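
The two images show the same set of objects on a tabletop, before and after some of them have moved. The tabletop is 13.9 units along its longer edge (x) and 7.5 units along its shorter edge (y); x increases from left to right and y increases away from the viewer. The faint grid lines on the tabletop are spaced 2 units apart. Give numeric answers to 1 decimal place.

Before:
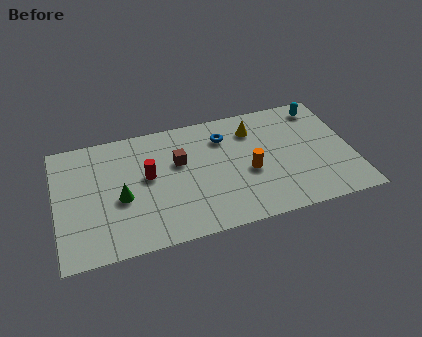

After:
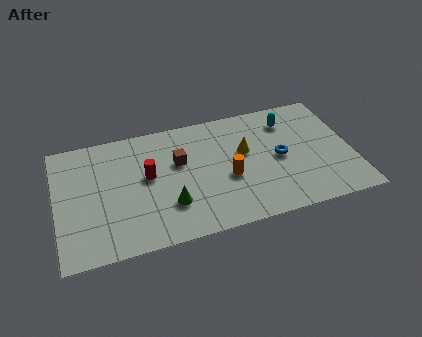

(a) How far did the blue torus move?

3.2

The blue torus was near (8.0, 5.7) before and (10.5, 3.7) after, so it travelled √(2.5² + 2.0²) ≈ 3.2 units.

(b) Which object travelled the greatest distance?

the blue torus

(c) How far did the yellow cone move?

1.4

The yellow cone moved from about (9.4, 5.8) to (8.9, 4.5), a distance of √(0.5² + 1.3²) ≈ 1.4.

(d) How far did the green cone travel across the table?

2.4

From (3.0, 3.2) to (5.2, 2.2), the green cone covered √(2.2² + 1.0²) ≈ 2.4 units.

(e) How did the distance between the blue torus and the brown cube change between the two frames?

+2.4

The distance was about 2.4 in the first image and 4.8 in the second, so they moved 2.4 units further apart.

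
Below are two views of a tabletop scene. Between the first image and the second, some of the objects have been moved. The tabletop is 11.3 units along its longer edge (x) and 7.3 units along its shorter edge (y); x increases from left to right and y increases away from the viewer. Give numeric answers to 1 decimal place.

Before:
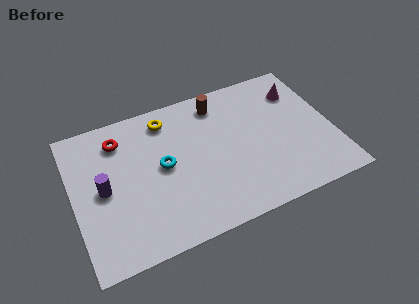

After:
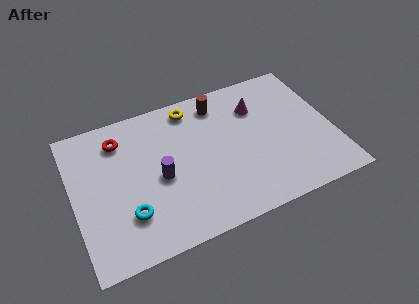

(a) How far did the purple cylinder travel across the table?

2.4

The purple cylinder was near (1.3, 3.6) before and (3.7, 3.3) after, so it travelled √(2.4² + 0.3²) ≈ 2.4 units.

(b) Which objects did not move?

the red torus and the brown cylinder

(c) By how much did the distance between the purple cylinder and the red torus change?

+0.5

Before: roughly 2.4 units apart; after: 2.9. That's 0.5 units further apart.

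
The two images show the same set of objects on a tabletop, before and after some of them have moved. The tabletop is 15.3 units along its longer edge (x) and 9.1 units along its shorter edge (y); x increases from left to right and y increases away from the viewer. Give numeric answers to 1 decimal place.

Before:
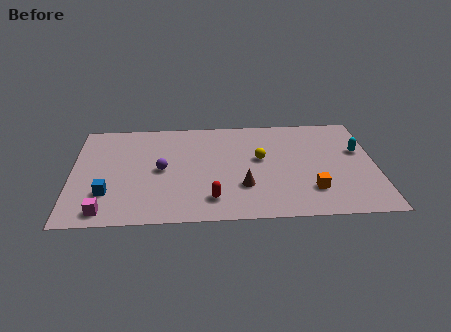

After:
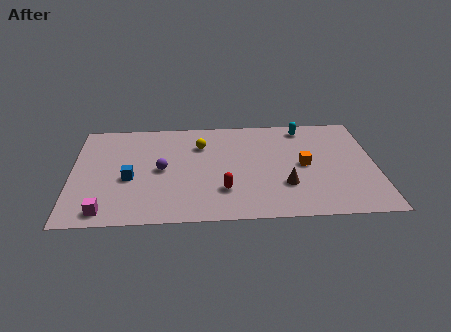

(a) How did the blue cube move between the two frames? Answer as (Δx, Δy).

(1.1, 1.2)

The blue cube started near (1.8, 2.6) and ended near (2.9, 3.8).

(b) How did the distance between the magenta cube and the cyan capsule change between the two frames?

-1.4

They were about 13.6 units apart before and 12.2 after — 1.4 units closer together.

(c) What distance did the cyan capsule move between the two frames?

3.5

The cyan capsule was near (14.5, 5.6) before and (11.8, 7.9) after, so it travelled √(2.7² + 2.3²) ≈ 3.5 units.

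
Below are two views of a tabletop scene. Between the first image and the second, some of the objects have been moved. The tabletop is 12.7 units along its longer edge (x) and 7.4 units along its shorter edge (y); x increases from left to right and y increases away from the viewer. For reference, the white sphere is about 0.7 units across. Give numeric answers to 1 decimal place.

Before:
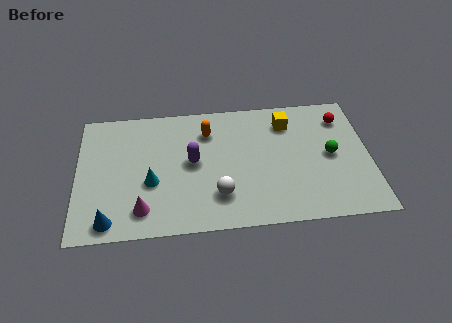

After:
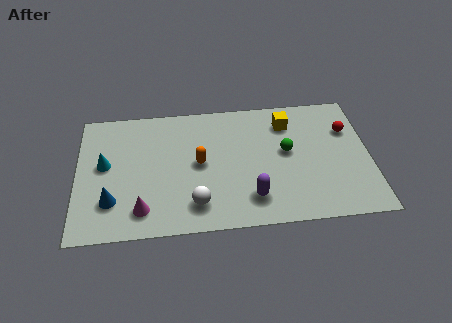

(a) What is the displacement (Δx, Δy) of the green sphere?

(-1.9, 0.4)

From the two frames, the green sphere sits at roughly (11.0, 3.7) before and (9.1, 4.1) after.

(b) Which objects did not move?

the magenta cone and the yellow cube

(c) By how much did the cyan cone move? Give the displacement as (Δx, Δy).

(-2.0, 1.2)

The cyan cone started near (3.2, 2.9) and ended near (1.2, 4.1).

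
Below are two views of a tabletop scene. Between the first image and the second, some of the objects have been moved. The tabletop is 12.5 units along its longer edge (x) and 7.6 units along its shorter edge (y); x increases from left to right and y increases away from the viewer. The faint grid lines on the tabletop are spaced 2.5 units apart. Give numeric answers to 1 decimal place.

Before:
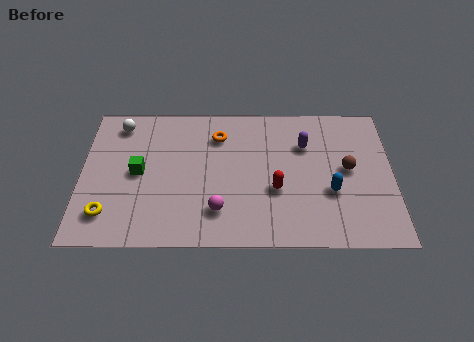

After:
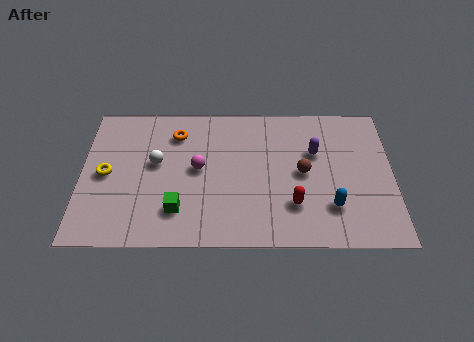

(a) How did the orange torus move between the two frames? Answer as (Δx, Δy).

(-1.7, 0.1)

From the two frames, the orange torus sits at roughly (5.5, 5.8) before and (3.8, 5.9) after.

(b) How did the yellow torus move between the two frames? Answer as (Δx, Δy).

(-0.1, 2.1)

The yellow torus started near (1.1, 1.6) and ended near (1.0, 3.7).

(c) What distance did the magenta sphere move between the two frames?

2.3

The magenta sphere moved from about (5.5, 1.8) to (4.7, 4.0), a distance of √(0.8² + 2.2²) ≈ 2.3.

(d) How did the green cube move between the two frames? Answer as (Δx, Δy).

(1.6, -2.0)

The green cube started near (2.3, 3.8) and ended near (3.9, 1.8).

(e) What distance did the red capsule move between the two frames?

1.1

The red capsule was near (7.8, 2.9) before and (8.5, 2.1) after, so it travelled √(0.7² + 0.8²) ≈ 1.1 units.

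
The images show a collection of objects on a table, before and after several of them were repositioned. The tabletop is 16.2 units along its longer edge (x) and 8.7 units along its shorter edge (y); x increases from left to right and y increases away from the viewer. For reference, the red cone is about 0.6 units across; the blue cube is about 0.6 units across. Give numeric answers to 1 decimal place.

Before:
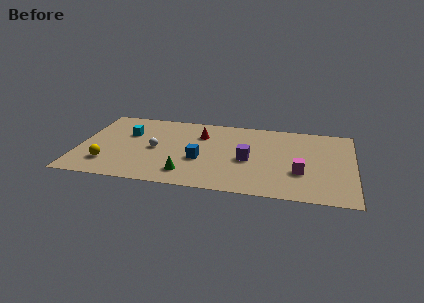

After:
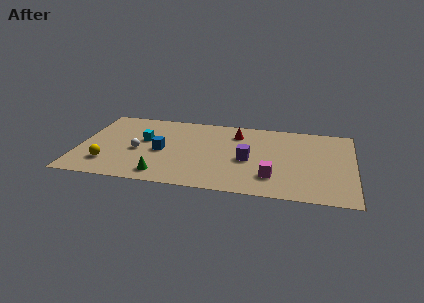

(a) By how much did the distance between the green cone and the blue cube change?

+0.9

Before: roughly 1.8 units apart; after: 2.7. That's 0.9 units further apart.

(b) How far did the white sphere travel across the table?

1.1

The white sphere moved from about (4.5, 4.2) to (3.5, 3.8), a distance of √(1.0² + 0.4²) ≈ 1.1.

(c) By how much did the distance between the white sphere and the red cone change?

+3.1

Before: roughly 3.3 units apart; after: 6.4. That's 3.1 units further apart.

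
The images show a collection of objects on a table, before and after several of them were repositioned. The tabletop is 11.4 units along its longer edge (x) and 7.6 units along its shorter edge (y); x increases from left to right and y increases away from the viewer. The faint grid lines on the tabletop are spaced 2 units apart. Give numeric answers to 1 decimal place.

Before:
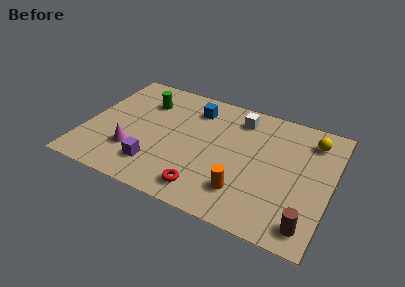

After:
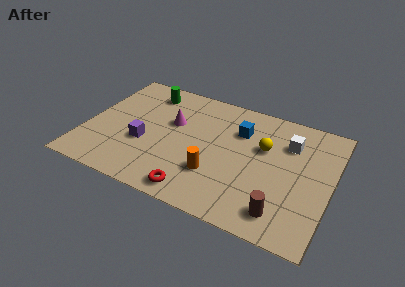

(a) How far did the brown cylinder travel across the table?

1.2

The brown cylinder moved from about (10.6, 1.1) to (9.4, 1.3), a distance of √(1.2² + 0.2²) ≈ 1.2.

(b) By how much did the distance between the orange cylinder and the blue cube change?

-1.8

They were about 5.0 units apart before and 3.2 after — 1.8 units closer together.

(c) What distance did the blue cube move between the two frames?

2.3

The blue cube moved from about (4.8, 6.0) to (7.0, 5.4), a distance of √(2.2² + 0.6²) ≈ 2.3.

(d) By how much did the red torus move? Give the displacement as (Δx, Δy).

(-0.4, -0.3)

The red torus was at about (5.9, 1.2) and moved to about (5.5, 0.9).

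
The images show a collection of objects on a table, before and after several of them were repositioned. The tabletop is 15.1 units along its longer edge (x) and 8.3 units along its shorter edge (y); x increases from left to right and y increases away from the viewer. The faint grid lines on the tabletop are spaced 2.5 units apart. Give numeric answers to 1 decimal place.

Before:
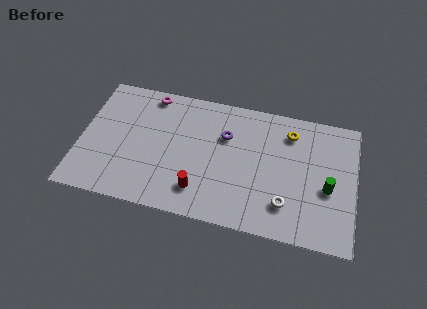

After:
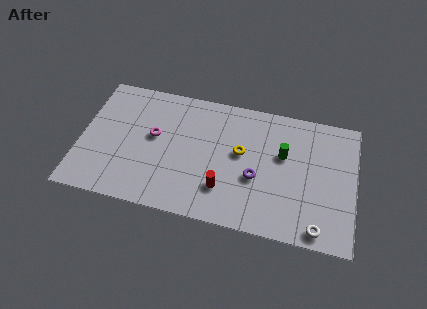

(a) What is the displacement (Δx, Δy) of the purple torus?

(1.8, -2.3)

The purple torus started near (7.9, 5.6) and ended near (9.7, 3.3).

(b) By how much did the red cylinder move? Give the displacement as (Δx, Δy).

(1.3, 0.4)

The red cylinder started near (6.7, 1.8) and ended near (8.0, 2.2).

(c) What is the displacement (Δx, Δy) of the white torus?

(1.8, -1.1)

The white torus was at about (11.4, 2.0) and moved to about (13.2, 0.9).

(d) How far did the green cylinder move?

3.0

From (13.6, 3.5) to (11.1, 5.1), the green cylinder covered √(2.5² + 1.6²) ≈ 3.0 units.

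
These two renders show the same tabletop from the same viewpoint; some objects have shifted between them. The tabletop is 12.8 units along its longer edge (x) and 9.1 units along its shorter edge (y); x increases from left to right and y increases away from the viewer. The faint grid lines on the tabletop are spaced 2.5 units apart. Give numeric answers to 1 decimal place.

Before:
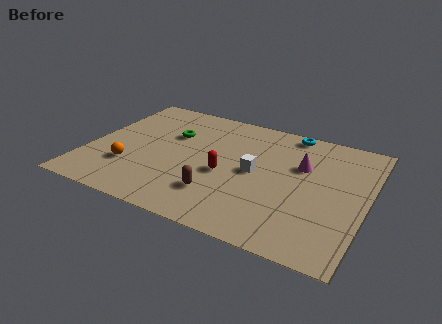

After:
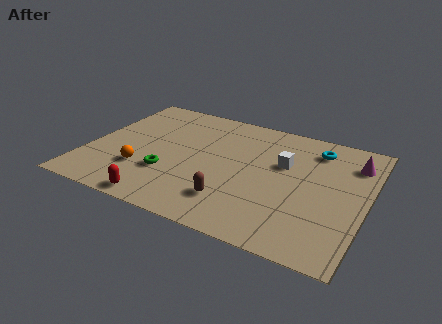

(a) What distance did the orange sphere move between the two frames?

0.6

The orange sphere was near (2.1, 2.7) before and (2.7, 2.7) after, so it travelled √(0.6² + 0.0²) ≈ 0.6 units.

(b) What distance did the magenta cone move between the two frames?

2.5

From (9.7, 5.9) to (12.0, 7.0), the magenta cone covered √(2.3² + 1.1²) ≈ 2.5 units.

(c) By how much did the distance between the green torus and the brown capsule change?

-1.4

The distance was about 4.6 in the first image and 3.2 in the second, so they moved 1.4 units closer together.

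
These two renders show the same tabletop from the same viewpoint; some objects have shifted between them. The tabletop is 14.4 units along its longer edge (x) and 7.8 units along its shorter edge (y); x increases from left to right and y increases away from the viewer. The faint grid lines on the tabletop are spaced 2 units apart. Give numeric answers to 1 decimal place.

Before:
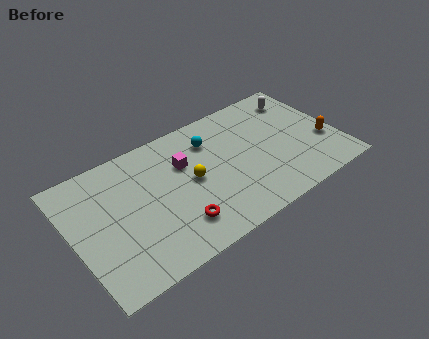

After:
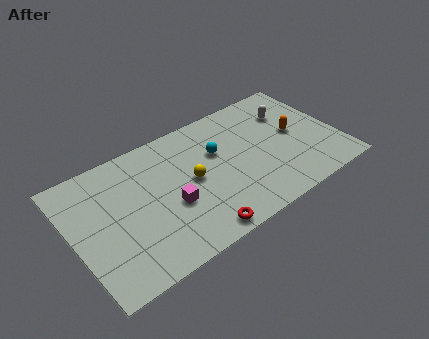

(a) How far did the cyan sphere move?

0.9

From (7.8, 5.9) to (8.0, 5.0), the cyan sphere covered √(0.2² + 0.9²) ≈ 0.9 units.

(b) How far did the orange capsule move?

1.9

The orange capsule was near (13.6, 2.8) before and (12.2, 4.1) after, so it travelled √(1.4² + 1.3²) ≈ 1.9 units.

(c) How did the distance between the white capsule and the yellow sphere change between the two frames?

-0.9

The distance was about 6.9 in the first image and 6.0 in the second, so they moved 0.9 units closer together.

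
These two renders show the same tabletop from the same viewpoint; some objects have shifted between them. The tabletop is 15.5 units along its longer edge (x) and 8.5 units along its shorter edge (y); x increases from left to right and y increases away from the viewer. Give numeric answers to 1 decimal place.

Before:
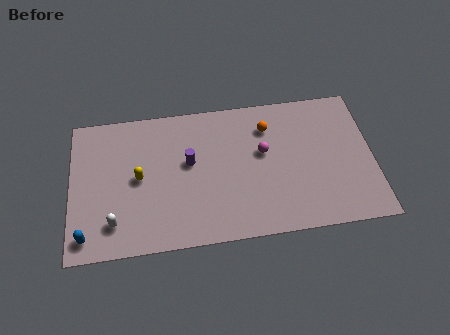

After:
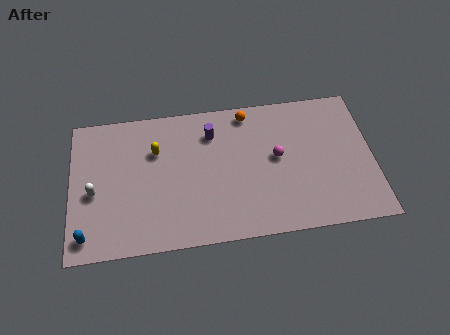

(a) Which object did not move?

the blue capsule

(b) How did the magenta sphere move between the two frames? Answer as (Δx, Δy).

(0.7, -0.4)

The magenta sphere started near (9.9, 5.0) and ended near (10.6, 4.6).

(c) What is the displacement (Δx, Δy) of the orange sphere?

(-1.0, 1.0)

The orange sphere was at about (10.2, 6.5) and moved to about (9.2, 7.5).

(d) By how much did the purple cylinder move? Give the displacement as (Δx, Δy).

(1.2, 1.6)

From the two frames, the purple cylinder sits at roughly (6.1, 4.9) before and (7.3, 6.5) after.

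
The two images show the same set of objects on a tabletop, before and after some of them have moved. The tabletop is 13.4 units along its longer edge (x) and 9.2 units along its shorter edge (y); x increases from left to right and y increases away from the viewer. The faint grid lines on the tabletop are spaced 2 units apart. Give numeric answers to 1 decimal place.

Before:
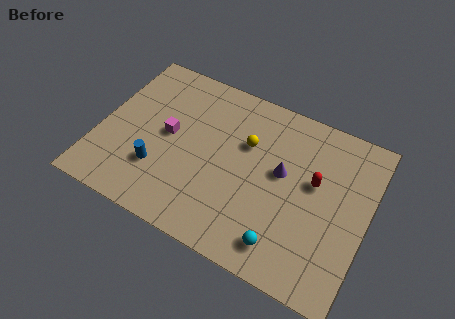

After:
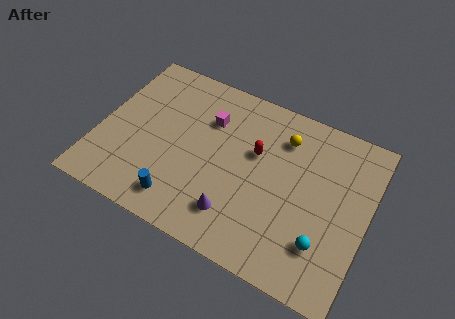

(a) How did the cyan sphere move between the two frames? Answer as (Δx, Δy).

(1.8, 0.9)

The cyan sphere started near (9.7, 1.5) and ended near (11.5, 2.4).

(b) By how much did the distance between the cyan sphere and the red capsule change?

+1.0

They were about 4.0 units apart before and 5.0 after — 1.0 units further apart.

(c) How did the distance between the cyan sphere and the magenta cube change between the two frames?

+0.4

The distance was about 7.1 in the first image and 7.5 in the second, so they moved 0.4 units further apart.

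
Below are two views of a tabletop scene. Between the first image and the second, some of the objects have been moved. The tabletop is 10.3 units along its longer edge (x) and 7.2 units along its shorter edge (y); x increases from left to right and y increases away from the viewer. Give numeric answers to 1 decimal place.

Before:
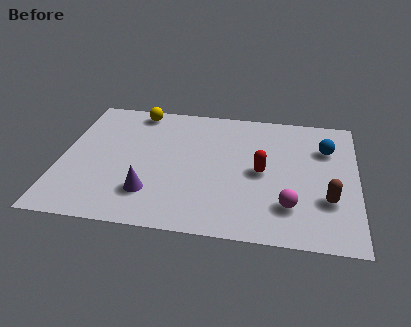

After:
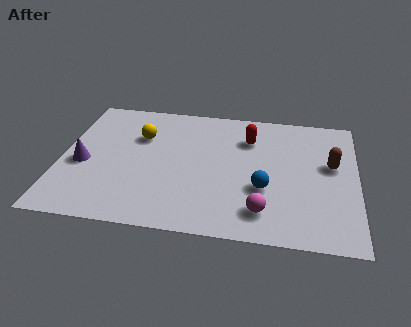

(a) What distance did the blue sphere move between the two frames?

3.3

From (9.2, 5.1) to (7.1, 2.6), the blue sphere covered √(2.1² + 2.5²) ≈ 3.3 units.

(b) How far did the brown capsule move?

1.9

The brown capsule was near (9.3, 2.3) before and (9.4, 4.2) after, so it travelled √(0.1² + 1.9²) ≈ 1.9 units.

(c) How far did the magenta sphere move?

1.0

From (8.0, 1.8) to (7.1, 1.4), the magenta sphere covered √(0.9² + 0.4²) ≈ 1.0 units.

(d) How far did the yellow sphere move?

1.5

From (2.5, 6.4) to (2.7, 4.9), the yellow sphere covered √(0.2² + 1.5²) ≈ 1.5 units.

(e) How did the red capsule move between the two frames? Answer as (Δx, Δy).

(-0.5, 1.8)

From the two frames, the red capsule sits at roughly (7.0, 3.5) before and (6.5, 5.3) after.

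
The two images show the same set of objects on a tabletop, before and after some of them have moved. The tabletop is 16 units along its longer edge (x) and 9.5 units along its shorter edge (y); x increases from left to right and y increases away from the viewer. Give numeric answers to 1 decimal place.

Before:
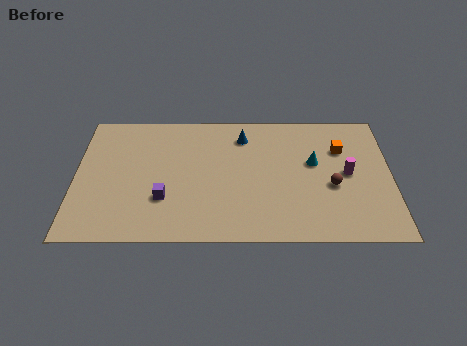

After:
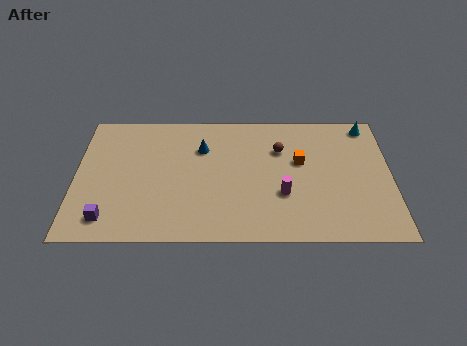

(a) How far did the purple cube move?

3.1

From (4.5, 3.0) to (1.7, 1.6), the purple cube covered √(2.8² + 1.4²) ≈ 3.1 units.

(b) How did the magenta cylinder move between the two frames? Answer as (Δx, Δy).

(-3.3, -1.5)

From the two frames, the magenta cylinder sits at roughly (13.8, 4.8) before and (10.5, 3.3) after.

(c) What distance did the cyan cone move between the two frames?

4.0

From (12.1, 5.6) to (14.9, 8.4), the cyan cone covered √(2.8² + 2.8²) ≈ 4.0 units.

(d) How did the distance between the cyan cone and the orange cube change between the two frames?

+2.7

The distance was about 1.7 in the first image and 4.4 in the second, so they moved 2.7 units further apart.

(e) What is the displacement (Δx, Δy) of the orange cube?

(-2.1, -0.9)

From the two frames, the orange cube sits at roughly (13.5, 6.6) before and (11.4, 5.7) after.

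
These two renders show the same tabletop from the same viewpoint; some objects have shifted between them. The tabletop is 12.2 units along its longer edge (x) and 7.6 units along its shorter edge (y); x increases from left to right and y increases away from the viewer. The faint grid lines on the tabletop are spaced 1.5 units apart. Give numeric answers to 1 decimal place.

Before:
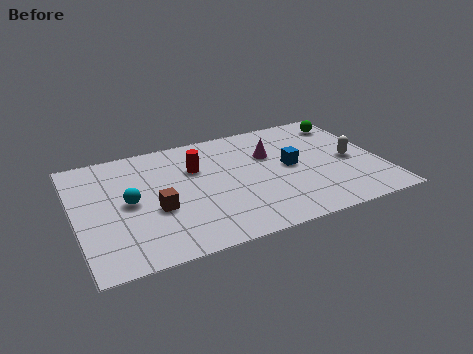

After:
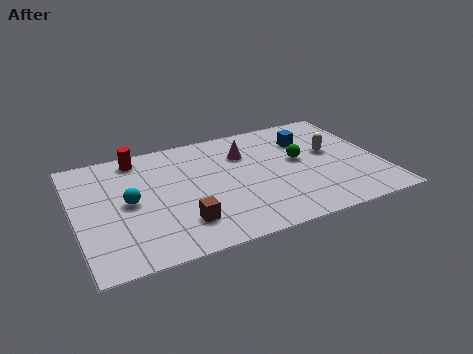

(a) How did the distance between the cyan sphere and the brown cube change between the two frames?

+1.5

Before: roughly 1.3 units apart; after: 2.8. That's 1.5 units further apart.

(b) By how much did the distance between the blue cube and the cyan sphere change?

+1.1

Before: roughly 6.5 units apart; after: 7.6. That's 1.1 units further apart.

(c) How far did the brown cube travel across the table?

1.5

The brown cube moved from about (3.1, 3.0) to (4.0, 1.8), a distance of √(0.9² + 1.2²) ≈ 1.5.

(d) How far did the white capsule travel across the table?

1.1

The white capsule moved from about (11.0, 3.5) to (10.3, 4.3), a distance of √(0.7² + 0.8²) ≈ 1.1.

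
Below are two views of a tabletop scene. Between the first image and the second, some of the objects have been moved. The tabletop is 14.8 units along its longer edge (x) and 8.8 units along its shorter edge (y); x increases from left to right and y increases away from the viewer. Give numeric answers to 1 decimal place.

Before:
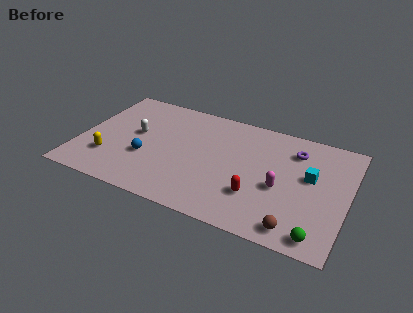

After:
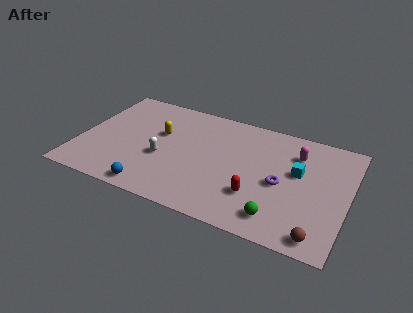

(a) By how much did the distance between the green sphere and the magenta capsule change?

+1.6

Before: roughly 3.5 units apart; after: 5.1. That's 1.6 units further apart.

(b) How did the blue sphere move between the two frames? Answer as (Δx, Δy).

(0.7, -2.3)

From the two frames, the blue sphere sits at roughly (3.8, 3.2) before and (4.5, 0.9) after.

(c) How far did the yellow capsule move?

3.9

The yellow capsule moved from about (1.8, 2.4) to (4.3, 5.4), a distance of √(2.5² + 3.0²) ≈ 3.9.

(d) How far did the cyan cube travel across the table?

0.7

The cyan cube moved from about (12.7, 5.1) to (12.0, 5.2), a distance of √(0.7² + 0.1²) ≈ 0.7.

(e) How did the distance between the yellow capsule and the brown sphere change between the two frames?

-0.4

Before: roughly 10.6 units apart; after: 10.2. That's 0.4 units closer together.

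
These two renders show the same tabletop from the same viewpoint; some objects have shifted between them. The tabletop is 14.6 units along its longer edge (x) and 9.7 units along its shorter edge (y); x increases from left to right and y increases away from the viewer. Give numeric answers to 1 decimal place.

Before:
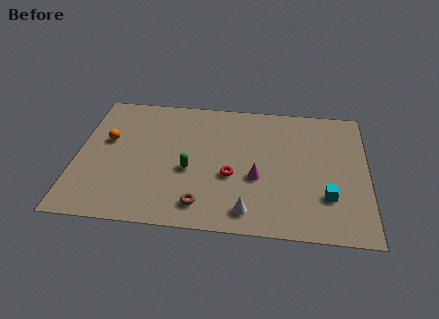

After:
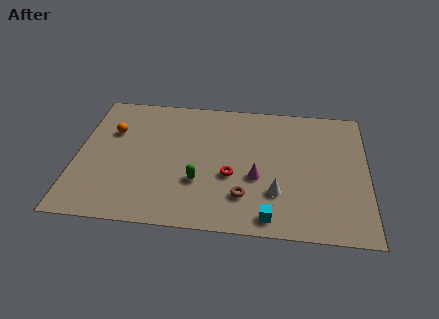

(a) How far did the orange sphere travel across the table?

0.7

From (1.5, 5.8) to (1.7, 6.5), the orange sphere covered √(0.2² + 0.7²) ≈ 0.7 units.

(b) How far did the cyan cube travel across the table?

3.3

From (12.6, 2.8) to (9.8, 1.1), the cyan cube covered √(2.8² + 1.7²) ≈ 3.3 units.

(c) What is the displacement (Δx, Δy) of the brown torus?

(2.1, 0.8)

The brown torus was at about (6.4, 1.6) and moved to about (8.5, 2.4).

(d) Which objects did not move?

the red torus and the magenta cone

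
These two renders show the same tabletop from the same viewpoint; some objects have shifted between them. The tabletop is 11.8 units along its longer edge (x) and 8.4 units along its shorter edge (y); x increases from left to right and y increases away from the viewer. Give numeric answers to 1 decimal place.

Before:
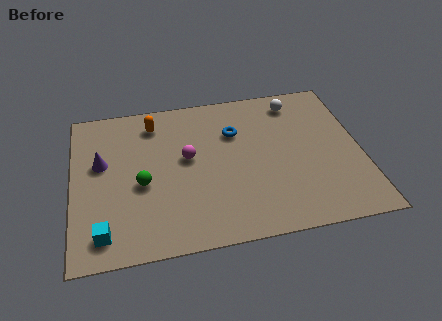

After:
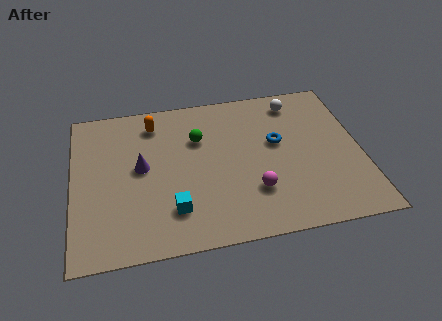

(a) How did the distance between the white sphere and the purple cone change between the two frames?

-1.4

Before: roughly 8.4 units apart; after: 7.0. That's 1.4 units closer together.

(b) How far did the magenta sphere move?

3.5

The magenta sphere was near (4.7, 4.7) before and (7.3, 2.4) after, so it travelled √(2.6² + 2.3²) ≈ 3.5 units.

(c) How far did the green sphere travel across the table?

3.2

From (2.8, 3.6) to (5.2, 5.7), the green sphere covered √(2.4² + 2.1²) ≈ 3.2 units.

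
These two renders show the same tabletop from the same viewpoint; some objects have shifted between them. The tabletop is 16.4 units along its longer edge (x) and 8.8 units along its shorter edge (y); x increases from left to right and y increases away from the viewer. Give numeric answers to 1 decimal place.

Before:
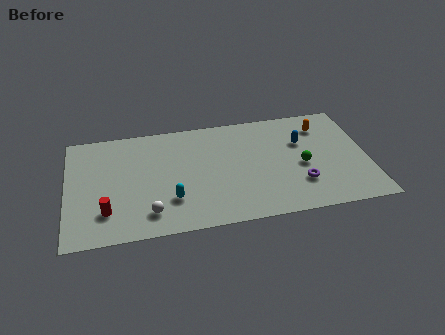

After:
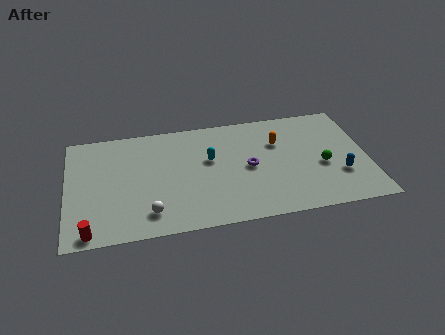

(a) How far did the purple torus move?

3.2

From (12.6, 2.5) to (9.9, 4.3), the purple torus covered √(2.7² + 1.8²) ≈ 3.2 units.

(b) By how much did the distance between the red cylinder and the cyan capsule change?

+4.5

Before: roughly 3.5 units apart; after: 8.0. That's 4.5 units further apart.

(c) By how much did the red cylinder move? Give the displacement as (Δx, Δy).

(-0.9, -1.4)

From the two frames, the red cylinder sits at roughly (2.1, 2.2) before and (1.2, 0.8) after.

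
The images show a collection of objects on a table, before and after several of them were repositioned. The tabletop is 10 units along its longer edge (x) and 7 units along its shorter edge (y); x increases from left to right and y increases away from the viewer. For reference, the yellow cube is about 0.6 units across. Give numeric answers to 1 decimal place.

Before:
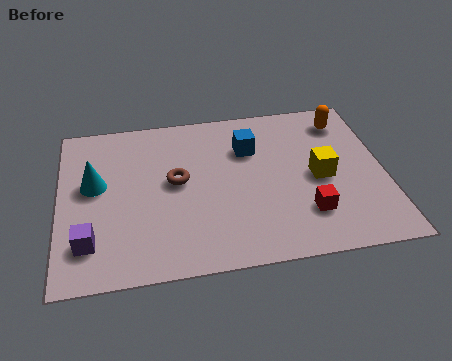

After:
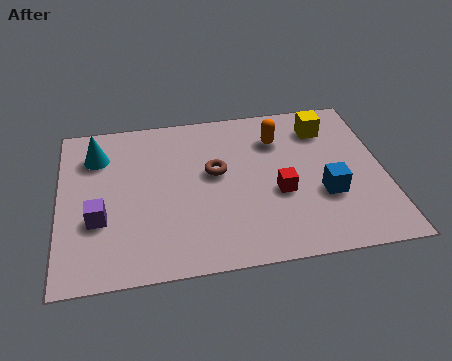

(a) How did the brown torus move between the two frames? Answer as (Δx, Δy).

(1.2, 0.2)

The brown torus was at about (3.6, 3.8) and moved to about (4.8, 4.0).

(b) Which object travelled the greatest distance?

the blue cube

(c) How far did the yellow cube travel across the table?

2.2

The yellow cube was near (8.0, 3.3) before and (8.3, 5.5) after, so it travelled √(0.3² + 2.2²) ≈ 2.2 units.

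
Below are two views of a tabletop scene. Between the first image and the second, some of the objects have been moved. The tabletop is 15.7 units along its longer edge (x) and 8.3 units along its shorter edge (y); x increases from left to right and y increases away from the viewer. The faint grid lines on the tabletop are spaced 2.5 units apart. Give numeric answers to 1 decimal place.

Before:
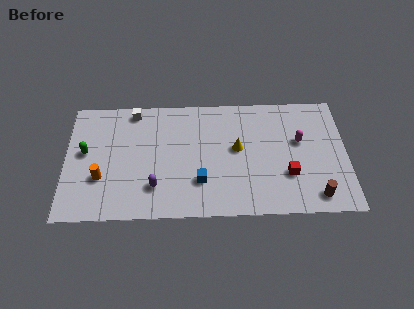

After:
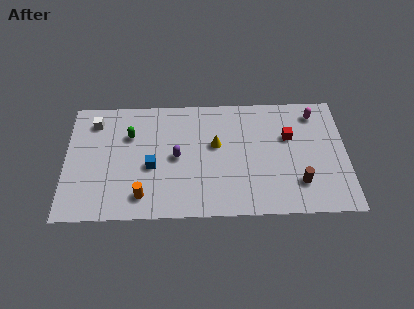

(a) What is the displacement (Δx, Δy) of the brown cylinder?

(-0.9, 0.9)

The brown cylinder started near (13.9, 1.2) and ended near (13.0, 2.1).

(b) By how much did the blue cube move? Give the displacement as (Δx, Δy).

(-2.7, 1.1)

The blue cube started near (7.5, 2.4) and ended near (4.8, 3.5).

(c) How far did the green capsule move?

2.7

The green capsule moved from about (1.1, 4.6) to (3.6, 5.7), a distance of √(2.5² + 1.1²) ≈ 2.7.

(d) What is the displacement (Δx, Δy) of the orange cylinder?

(2.3, -1.3)

From the two frames, the orange cylinder sits at roughly (2.0, 2.8) before and (4.3, 1.5) after.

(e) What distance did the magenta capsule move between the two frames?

2.1

The magenta capsule was near (13.1, 5.0) before and (14.0, 6.9) after, so it travelled √(0.9² + 1.9²) ≈ 2.1 units.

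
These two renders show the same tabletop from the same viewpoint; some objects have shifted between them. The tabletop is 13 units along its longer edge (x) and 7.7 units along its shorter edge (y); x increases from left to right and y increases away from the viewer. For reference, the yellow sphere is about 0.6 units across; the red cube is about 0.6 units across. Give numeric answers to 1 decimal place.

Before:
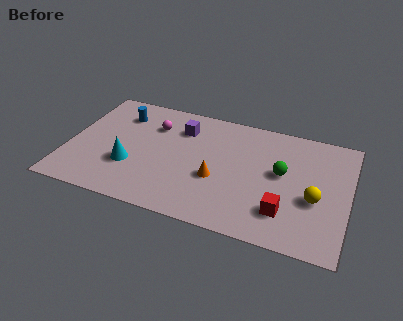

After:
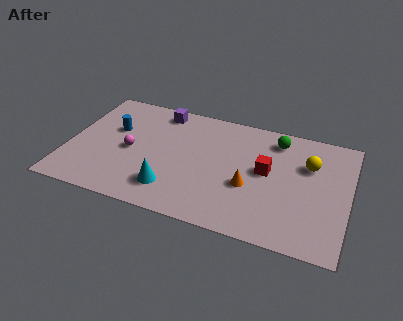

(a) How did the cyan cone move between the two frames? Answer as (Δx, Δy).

(2.0, -0.9)

From the two frames, the cyan cone sits at roughly (3.0, 2.6) before and (5.0, 1.7) after.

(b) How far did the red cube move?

2.5

From (10.2, 1.9) to (9.2, 4.2), the red cube covered √(1.0² + 2.3²) ≈ 2.5 units.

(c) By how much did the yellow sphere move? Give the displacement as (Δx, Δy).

(-0.4, 2.1)

The yellow sphere started near (11.5, 3.1) and ended near (11.1, 5.2).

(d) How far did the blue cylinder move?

1.1

From (2.2, 5.9) to (2.0, 4.8), the blue cylinder covered √(0.2² + 1.1²) ≈ 1.1 units.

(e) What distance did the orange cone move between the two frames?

1.5

From (7.0, 3.0) to (8.5, 3.0), the orange cone covered √(1.5² + 0.0²) ≈ 1.5 units.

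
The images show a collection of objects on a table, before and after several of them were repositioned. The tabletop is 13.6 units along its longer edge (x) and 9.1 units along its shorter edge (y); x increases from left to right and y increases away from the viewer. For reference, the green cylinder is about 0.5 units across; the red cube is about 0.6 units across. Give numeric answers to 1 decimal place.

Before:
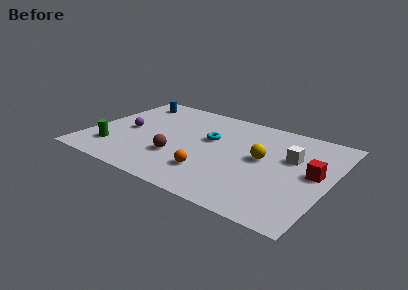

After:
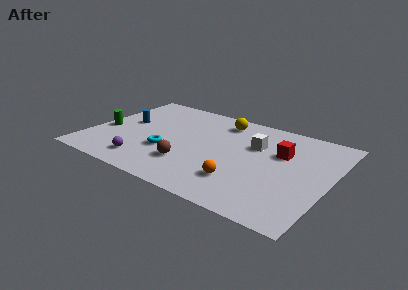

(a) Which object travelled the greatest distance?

the yellow sphere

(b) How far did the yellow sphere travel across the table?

3.9

The yellow sphere moved from about (9.8, 4.9) to (7.0, 7.6), a distance of √(2.8² + 2.7²) ≈ 3.9.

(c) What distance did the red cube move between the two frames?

2.3

From (12.7, 4.8) to (10.7, 5.9), the red cube covered √(2.0² + 1.1²) ≈ 2.3 units.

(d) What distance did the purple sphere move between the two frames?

3.1

From (2.1, 4.3) to (3.6, 1.6), the purple sphere covered √(1.5² + 2.7²) ≈ 3.1 units.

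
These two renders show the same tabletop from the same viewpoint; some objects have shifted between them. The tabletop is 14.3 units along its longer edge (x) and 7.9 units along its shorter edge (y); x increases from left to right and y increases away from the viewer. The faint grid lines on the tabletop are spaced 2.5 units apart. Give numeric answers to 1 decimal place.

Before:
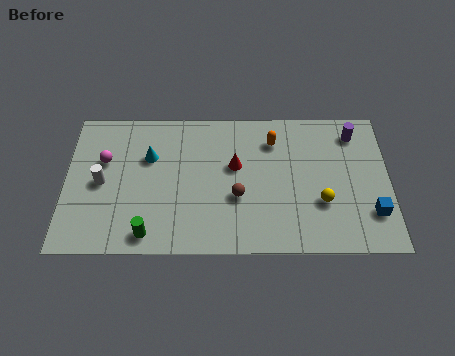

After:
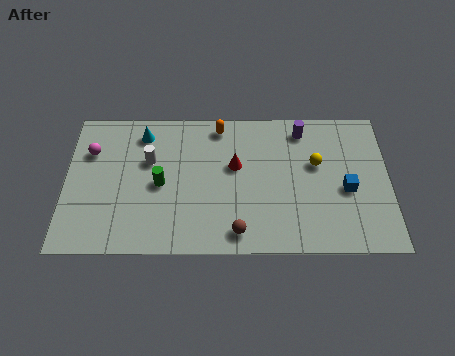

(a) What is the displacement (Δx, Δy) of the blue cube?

(-1.1, 1.3)

The blue cube was at about (13.5, 2.1) and moved to about (12.4, 3.4).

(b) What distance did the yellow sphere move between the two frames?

2.1

From (11.3, 2.7) to (11.1, 4.8), the yellow sphere covered √(0.2² + 2.1²) ≈ 2.1 units.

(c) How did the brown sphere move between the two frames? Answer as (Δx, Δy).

(0.0, -1.9)

The brown sphere was at about (7.6, 3.0) and moved to about (7.6, 1.1).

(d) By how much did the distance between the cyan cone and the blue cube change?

-0.8

They were about 10.3 units apart before and 9.5 after — 0.8 units closer together.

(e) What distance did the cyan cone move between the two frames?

1.3

The cyan cone moved from about (3.7, 5.2) to (3.4, 6.5), a distance of √(0.3² + 1.3²) ≈ 1.3.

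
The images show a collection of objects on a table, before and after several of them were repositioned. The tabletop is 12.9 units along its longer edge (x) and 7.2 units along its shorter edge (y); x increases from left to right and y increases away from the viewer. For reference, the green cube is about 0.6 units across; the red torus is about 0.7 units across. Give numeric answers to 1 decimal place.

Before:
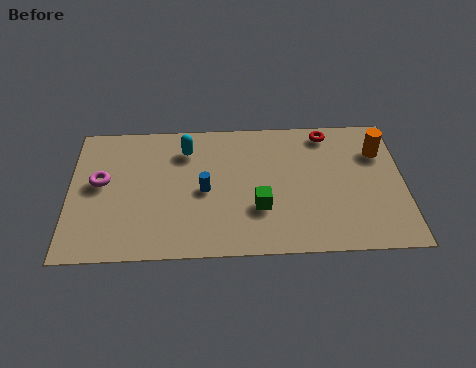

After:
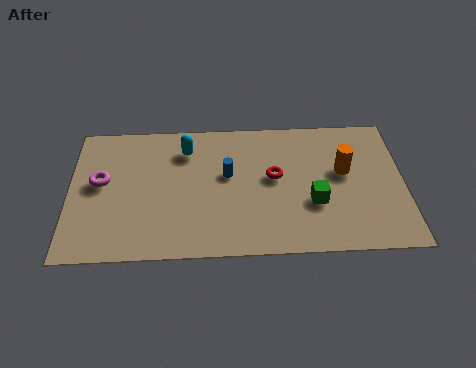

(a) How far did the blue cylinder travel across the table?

1.2

The blue cylinder was near (5.2, 3.4) before and (6.1, 4.2) after, so it travelled √(0.9² + 0.8²) ≈ 1.2 units.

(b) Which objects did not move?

the magenta torus and the cyan capsule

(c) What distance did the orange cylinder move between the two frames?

1.7

The orange cylinder was near (12.0, 5.2) before and (10.6, 4.2) after, so it travelled √(1.4² + 1.0²) ≈ 1.7 units.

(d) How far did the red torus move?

3.1

From (10.0, 6.3) to (7.9, 4.0), the red torus covered √(2.1² + 2.3²) ≈ 3.1 units.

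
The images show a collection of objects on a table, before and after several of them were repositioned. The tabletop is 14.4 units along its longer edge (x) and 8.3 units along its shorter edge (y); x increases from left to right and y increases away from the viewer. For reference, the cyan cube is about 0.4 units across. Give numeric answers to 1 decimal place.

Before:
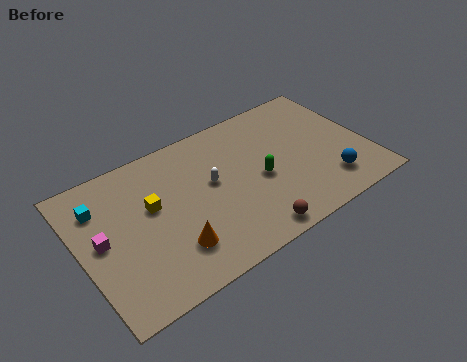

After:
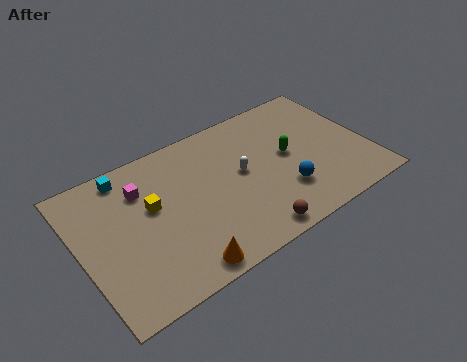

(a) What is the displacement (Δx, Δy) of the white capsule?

(1.5, -0.2)

From the two frames, the white capsule sits at roughly (6.6, 4.7) before and (8.1, 4.5) after.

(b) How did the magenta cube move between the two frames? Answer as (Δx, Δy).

(2.3, 1.8)

The magenta cube was at about (1.0, 4.3) and moved to about (3.3, 6.1).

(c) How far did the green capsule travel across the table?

1.7

The green capsule was near (8.9, 3.7) before and (10.5, 4.4) after, so it travelled √(1.6² + 0.7²) ≈ 1.7 units.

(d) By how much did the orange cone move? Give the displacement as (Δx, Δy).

(0.2, -1.2)

From the two frames, the orange cone sits at roughly (4.2, 2.1) before and (4.4, 0.9) after.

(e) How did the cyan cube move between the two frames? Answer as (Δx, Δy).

(1.5, 1.1)

The cyan cube started near (1.2, 6.2) and ended near (2.7, 7.3).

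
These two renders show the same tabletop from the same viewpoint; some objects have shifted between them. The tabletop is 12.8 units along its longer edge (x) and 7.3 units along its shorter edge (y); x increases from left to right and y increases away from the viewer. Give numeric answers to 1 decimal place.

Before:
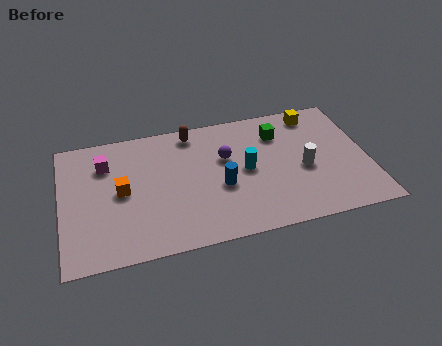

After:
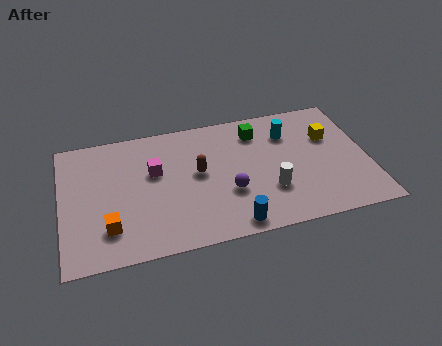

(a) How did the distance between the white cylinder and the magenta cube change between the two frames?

-3.3

They were about 8.5 units apart before and 5.2 after — 3.3 units closer together.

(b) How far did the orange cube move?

2.0

The orange cube moved from about (2.5, 3.7) to (1.9, 1.8), a distance of √(0.6² + 1.9²) ≈ 2.0.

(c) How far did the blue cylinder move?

2.2

The blue cylinder moved from about (6.6, 3.0) to (6.9, 0.8), a distance of √(0.3² + 2.2²) ≈ 2.2.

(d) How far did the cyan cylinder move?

2.5

The cyan cylinder moved from about (7.7, 3.7) to (9.6, 5.4), a distance of √(1.9² + 1.7²) ≈ 2.5.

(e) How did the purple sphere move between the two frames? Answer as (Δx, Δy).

(0.0, -2.0)

From the two frames, the purple sphere sits at roughly (6.9, 4.6) before and (6.9, 2.6) after.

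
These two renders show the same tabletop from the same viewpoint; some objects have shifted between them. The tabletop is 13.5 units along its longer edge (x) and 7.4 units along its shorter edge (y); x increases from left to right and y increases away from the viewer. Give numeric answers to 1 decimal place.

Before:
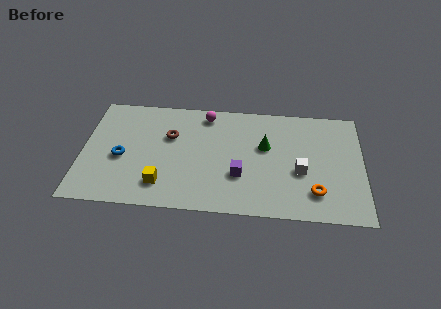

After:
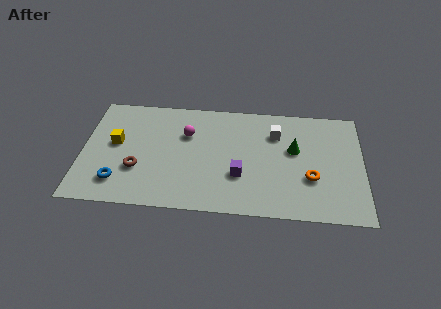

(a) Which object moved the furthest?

the yellow cube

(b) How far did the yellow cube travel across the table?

3.4

From (3.9, 1.6) to (1.6, 4.1), the yellow cube covered √(2.3² + 2.5²) ≈ 3.4 units.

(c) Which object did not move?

the purple cube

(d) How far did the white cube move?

2.7

The white cube moved from about (10.5, 3.0) to (9.3, 5.4), a distance of √(1.2² + 2.4²) ≈ 2.7.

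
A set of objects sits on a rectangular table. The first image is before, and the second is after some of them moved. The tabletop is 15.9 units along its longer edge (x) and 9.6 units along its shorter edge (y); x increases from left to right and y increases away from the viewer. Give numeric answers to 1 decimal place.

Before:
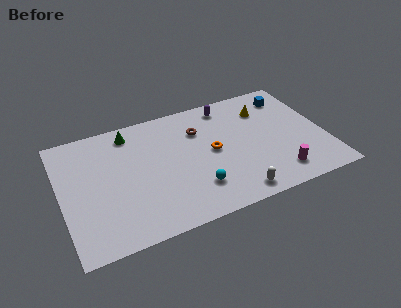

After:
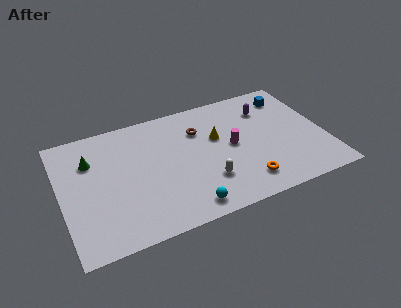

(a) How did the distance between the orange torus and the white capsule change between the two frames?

-1.5

Before: roughly 3.9 units apart; after: 2.4. That's 1.5 units closer together.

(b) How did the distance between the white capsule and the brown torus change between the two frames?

-1.8

The distance was about 6.0 in the first image and 4.2 in the second, so they moved 1.8 units closer together.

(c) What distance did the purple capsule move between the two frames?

2.5

The purple capsule moved from about (10.4, 8.3) to (12.7, 7.2), a distance of √(2.3² + 1.1²) ≈ 2.5.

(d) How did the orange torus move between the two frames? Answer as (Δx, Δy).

(1.6, -3.1)

The orange torus started near (9.1, 4.9) and ended near (10.7, 1.8).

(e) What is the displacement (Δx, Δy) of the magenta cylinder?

(-2.4, 3.2)

The magenta cylinder started near (12.7, 1.7) and ended near (10.3, 4.9).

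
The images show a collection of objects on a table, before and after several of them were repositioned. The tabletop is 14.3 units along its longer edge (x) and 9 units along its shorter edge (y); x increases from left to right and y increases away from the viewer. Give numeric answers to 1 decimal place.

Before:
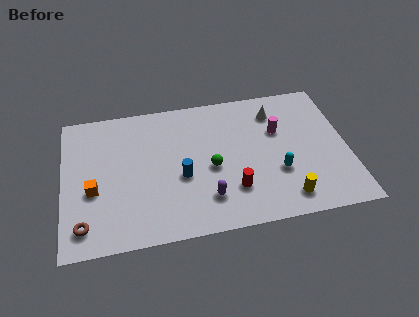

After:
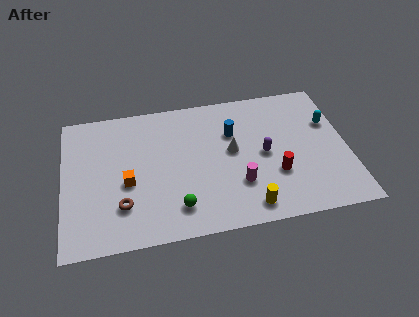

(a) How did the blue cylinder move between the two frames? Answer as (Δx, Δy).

(2.7, 2.4)

The blue cylinder was at about (5.9, 3.7) and moved to about (8.6, 6.1).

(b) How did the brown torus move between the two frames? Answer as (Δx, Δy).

(1.9, 0.9)

The brown torus was at about (1.0, 1.5) and moved to about (2.9, 2.4).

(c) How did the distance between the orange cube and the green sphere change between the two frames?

-2.8

The distance was about 5.9 in the first image and 3.1 in the second, so they moved 2.8 units closer together.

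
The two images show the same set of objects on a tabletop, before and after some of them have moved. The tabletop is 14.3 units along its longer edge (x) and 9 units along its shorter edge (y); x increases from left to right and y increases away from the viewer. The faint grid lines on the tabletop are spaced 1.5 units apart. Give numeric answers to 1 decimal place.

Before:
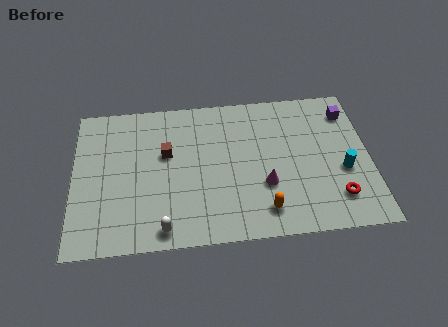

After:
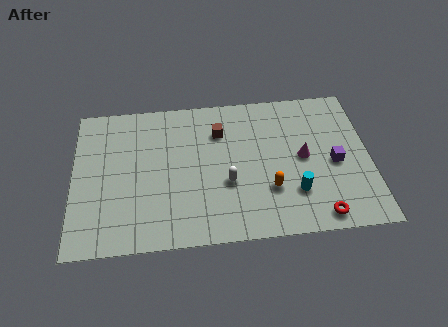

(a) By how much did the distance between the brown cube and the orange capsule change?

-1.6

They were about 6.0 units apart before and 4.4 after — 1.6 units closer together.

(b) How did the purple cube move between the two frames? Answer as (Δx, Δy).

(-0.8, -3.1)

The purple cube started near (13.4, 7.2) and ended near (12.6, 4.1).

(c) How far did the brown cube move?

2.8

The brown cube was near (4.5, 5.5) before and (7.1, 6.6) after, so it travelled √(2.6² + 1.1²) ≈ 2.8 units.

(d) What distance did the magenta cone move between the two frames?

2.4

The magenta cone was near (9.2, 3.1) before and (11.1, 4.6) after, so it travelled √(1.9² + 1.5²) ≈ 2.4 units.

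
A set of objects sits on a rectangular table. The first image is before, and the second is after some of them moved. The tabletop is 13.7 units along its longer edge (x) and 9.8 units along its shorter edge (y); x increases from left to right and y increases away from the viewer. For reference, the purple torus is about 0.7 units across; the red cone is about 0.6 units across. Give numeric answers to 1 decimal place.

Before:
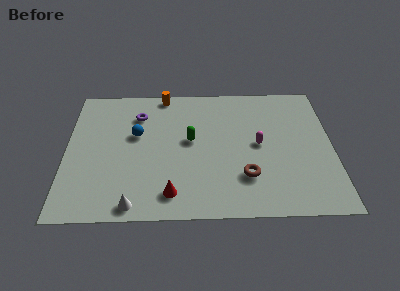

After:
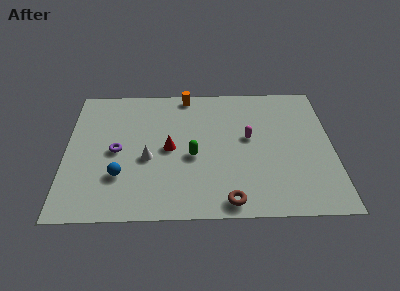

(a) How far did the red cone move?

3.2

The red cone moved from about (5.4, 1.6) to (5.3, 4.8), a distance of √(0.1² + 3.2²) ≈ 3.2.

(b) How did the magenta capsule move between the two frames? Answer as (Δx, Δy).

(-0.5, 0.5)

From the two frames, the magenta capsule sits at roughly (9.9, 5.0) before and (9.4, 5.5) after.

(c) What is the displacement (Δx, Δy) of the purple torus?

(-1.1, -2.7)

From the two frames, the purple torus sits at roughly (3.7, 7.4) before and (2.6, 4.7) after.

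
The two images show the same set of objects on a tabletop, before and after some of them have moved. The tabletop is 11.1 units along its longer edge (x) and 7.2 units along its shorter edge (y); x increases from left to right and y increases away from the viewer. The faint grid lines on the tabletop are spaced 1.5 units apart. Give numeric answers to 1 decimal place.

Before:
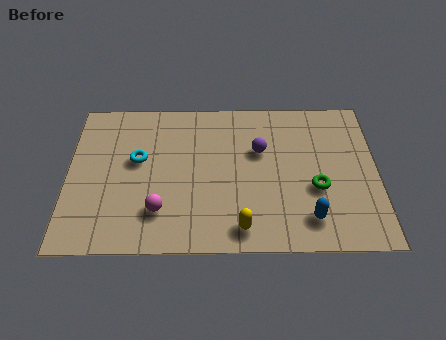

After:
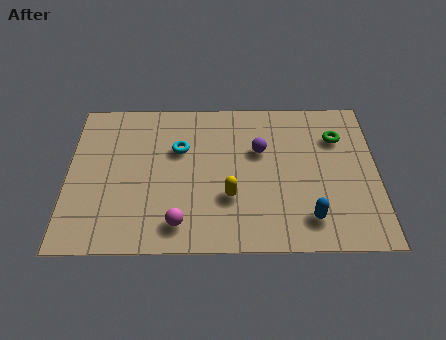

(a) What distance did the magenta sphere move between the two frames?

0.9

The magenta sphere moved from about (3.3, 1.8) to (4.0, 1.2), a distance of √(0.7² + 0.6²) ≈ 0.9.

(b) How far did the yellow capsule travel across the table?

1.5

The yellow capsule moved from about (6.2, 1.0) to (5.8, 2.4), a distance of √(0.4² + 1.4²) ≈ 1.5.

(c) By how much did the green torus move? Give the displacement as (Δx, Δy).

(0.8, 2.4)

From the two frames, the green torus sits at roughly (8.9, 2.8) before and (9.7, 5.2) after.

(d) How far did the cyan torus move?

1.6

From (2.5, 4.2) to (4.0, 4.7), the cyan torus covered √(1.5² + 0.5²) ≈ 1.6 units.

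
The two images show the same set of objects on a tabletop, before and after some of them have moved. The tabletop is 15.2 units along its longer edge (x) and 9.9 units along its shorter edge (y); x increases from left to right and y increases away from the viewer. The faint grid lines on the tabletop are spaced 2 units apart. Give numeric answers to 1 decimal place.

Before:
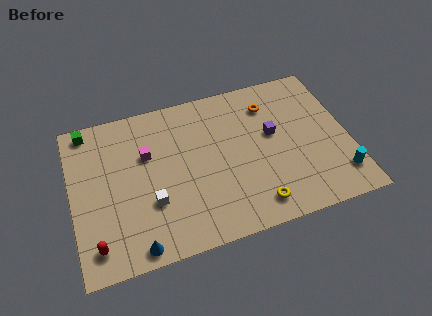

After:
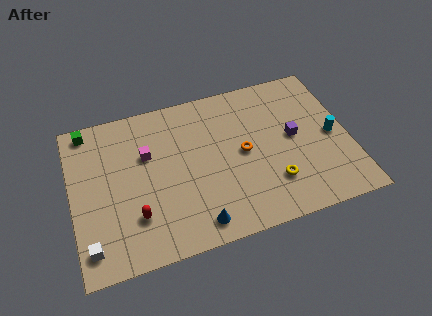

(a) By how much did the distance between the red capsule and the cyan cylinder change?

-2.1

Before: roughly 13.3 units apart; after: 11.2. That's 2.1 units closer together.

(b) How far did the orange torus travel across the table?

3.2

The orange torus moved from about (11.1, 7.7) to (9.4, 5.0), a distance of √(1.7² + 2.7²) ≈ 3.2.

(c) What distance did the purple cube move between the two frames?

1.2

The purple cube was near (11.1, 5.7) before and (12.2, 5.2) after, so it travelled √(1.1² + 0.5²) ≈ 1.2 units.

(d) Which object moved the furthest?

the white cube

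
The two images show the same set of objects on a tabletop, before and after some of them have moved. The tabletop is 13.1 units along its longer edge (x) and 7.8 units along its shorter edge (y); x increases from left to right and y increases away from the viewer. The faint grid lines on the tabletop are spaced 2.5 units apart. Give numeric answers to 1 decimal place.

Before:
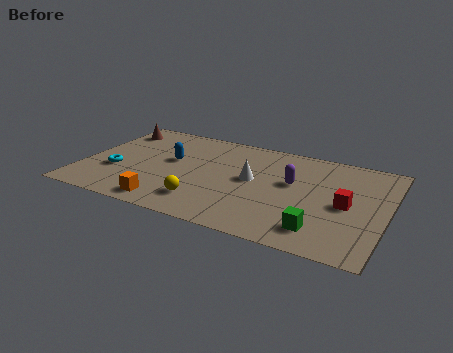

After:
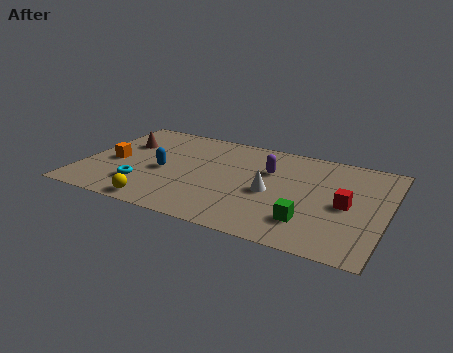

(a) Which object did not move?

the red cube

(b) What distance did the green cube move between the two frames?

0.6

The green cube was near (10.5, 1.5) before and (10.0, 1.9) after, so it travelled √(0.5² + 0.4²) ≈ 0.6 units.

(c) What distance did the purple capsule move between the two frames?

1.3

From (9.0, 4.6) to (7.9, 5.2), the purple capsule covered √(1.1² + 0.6²) ≈ 1.3 units.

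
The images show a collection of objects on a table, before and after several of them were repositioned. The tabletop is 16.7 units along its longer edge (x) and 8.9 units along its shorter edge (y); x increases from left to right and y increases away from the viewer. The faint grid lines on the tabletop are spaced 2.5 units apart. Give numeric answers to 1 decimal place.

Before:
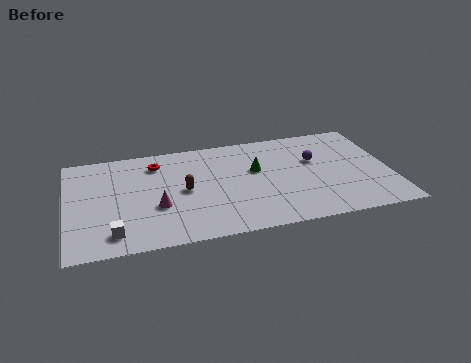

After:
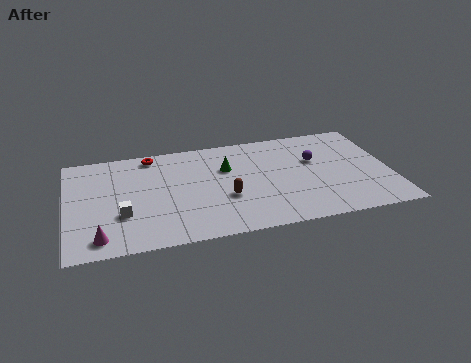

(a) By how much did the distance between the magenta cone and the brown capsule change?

+5.0

They were about 1.8 units apart before and 6.8 after — 5.0 units further apart.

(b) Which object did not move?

the purple sphere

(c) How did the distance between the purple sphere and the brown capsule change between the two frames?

-1.7

They were about 7.0 units apart before and 5.3 after — 1.7 units closer together.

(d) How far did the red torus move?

0.8

The red torus was near (4.7, 7.1) before and (4.5, 7.9) after, so it travelled √(0.2² + 0.8²) ≈ 0.8 units.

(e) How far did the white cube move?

1.6

The white cube moved from about (2.3, 1.5) to (2.8, 3.0), a distance of √(0.5² + 1.5²) ≈ 1.6.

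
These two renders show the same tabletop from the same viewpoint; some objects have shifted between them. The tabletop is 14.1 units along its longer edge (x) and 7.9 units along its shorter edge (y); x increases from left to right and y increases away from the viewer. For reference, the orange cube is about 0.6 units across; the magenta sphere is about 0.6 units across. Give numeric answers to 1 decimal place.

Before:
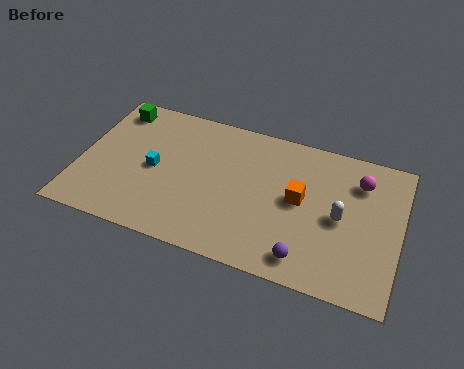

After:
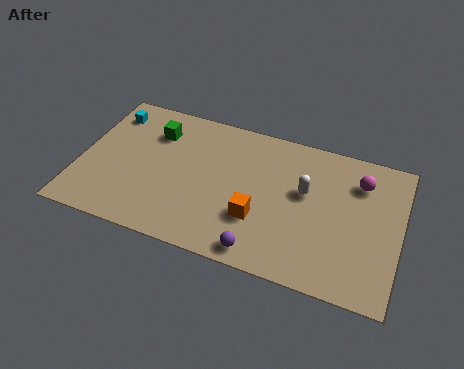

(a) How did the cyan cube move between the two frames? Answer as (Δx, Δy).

(-2.3, 2.6)

From the two frames, the cyan cube sits at roughly (3.3, 3.8) before and (1.0, 6.4) after.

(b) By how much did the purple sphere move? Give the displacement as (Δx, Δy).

(-1.9, -0.3)

The purple sphere was at about (10.2, 1.2) and moved to about (8.3, 0.9).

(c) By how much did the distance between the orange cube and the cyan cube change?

+1.6

They were about 6.4 units apart before and 8.0 after — 1.6 units further apart.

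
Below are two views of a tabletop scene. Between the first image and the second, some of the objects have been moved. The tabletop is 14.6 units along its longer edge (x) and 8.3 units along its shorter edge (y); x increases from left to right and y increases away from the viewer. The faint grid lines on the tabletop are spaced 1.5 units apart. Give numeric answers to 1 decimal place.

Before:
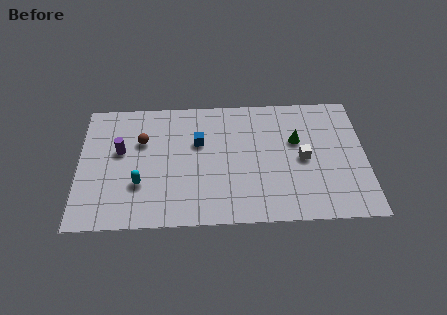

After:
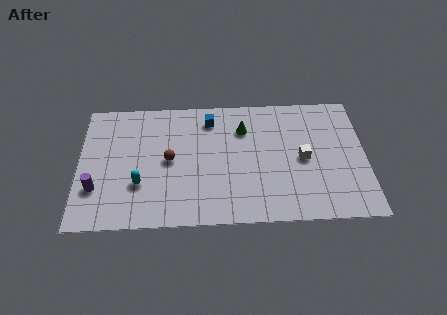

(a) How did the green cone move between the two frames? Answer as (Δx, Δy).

(-2.7, 0.9)

The green cone started near (11.1, 5.2) and ended near (8.4, 6.1).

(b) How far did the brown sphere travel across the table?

1.9

The brown sphere was near (3.2, 5.5) before and (4.6, 4.2) after, so it travelled √(1.4² + 1.3²) ≈ 1.9 units.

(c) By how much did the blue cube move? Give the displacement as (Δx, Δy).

(0.6, 1.5)

From the two frames, the blue cube sits at roughly (6.1, 5.3) before and (6.7, 6.8) after.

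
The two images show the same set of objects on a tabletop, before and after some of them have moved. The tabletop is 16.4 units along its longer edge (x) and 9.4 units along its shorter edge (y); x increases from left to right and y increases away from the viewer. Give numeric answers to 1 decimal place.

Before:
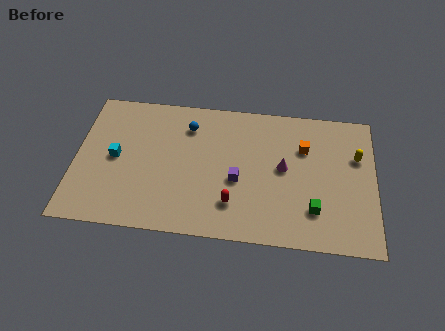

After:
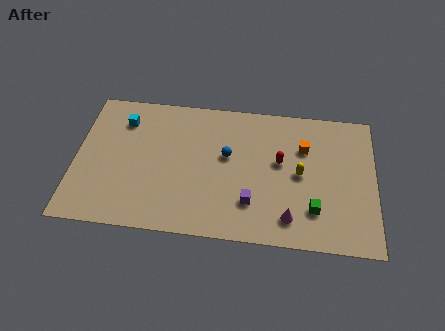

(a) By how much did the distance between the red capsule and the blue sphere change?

-2.7

The distance was about 5.6 in the first image and 2.9 in the second, so they moved 2.7 units closer together.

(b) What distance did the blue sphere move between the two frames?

2.8

The blue sphere was near (6.1, 7.3) before and (8.3, 5.5) after, so it travelled √(2.2² + 1.8²) ≈ 2.8 units.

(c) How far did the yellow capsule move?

3.4

The yellow capsule moved from about (15.4, 6.2) to (12.3, 4.7), a distance of √(3.1² + 1.5²) ≈ 3.4.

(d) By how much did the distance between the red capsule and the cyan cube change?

+2.0

They were about 6.9 units apart before and 8.9 after — 2.0 units further apart.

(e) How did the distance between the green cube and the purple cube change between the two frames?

-1.1

The distance was about 4.5 in the first image and 3.4 in the second, so they moved 1.1 units closer together.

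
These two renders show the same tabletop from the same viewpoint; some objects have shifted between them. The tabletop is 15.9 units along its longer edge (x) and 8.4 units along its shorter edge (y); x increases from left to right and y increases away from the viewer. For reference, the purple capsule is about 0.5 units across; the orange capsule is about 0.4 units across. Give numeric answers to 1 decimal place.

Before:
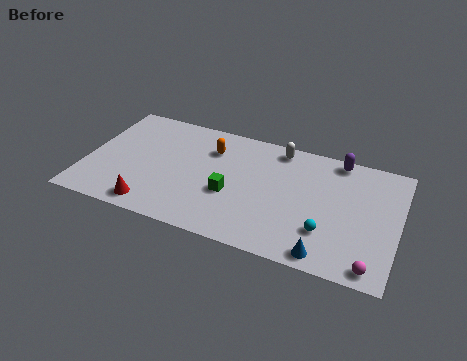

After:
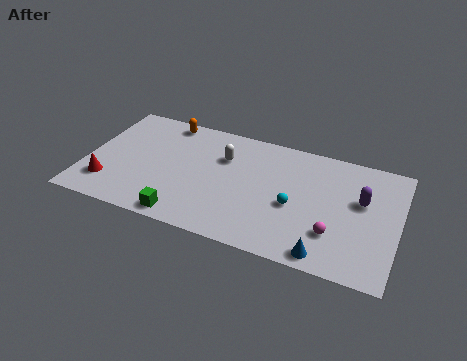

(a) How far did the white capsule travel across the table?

3.1

The white capsule was near (9.6, 7.4) before and (6.9, 5.8) after, so it travelled √(2.7² + 1.6²) ≈ 3.1 units.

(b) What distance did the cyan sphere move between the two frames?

2.1

The cyan sphere moved from about (12.4, 2.4) to (10.7, 3.6), a distance of √(1.7² + 1.2²) ≈ 2.1.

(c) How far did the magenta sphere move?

2.5

The magenta sphere was near (14.8, 0.9) before and (12.8, 2.4) after, so it travelled √(2.0² + 1.5²) ≈ 2.5 units.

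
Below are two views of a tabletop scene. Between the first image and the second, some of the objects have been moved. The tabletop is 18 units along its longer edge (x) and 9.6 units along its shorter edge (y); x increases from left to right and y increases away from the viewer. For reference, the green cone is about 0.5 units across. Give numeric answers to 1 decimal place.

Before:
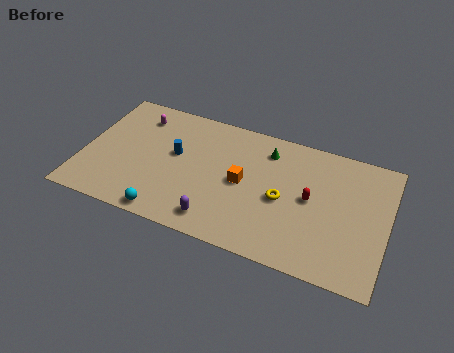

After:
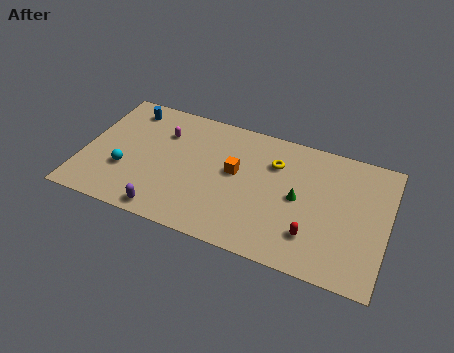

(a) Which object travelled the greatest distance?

the blue cylinder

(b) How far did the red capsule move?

2.6

The red capsule moved from about (13.5, 5.0) to (13.8, 2.4), a distance of √(0.3² + 2.6²) ≈ 2.6.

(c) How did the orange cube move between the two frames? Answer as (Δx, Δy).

(-0.5, 0.6)

The orange cube started near (9.5, 4.8) and ended near (9.0, 5.4).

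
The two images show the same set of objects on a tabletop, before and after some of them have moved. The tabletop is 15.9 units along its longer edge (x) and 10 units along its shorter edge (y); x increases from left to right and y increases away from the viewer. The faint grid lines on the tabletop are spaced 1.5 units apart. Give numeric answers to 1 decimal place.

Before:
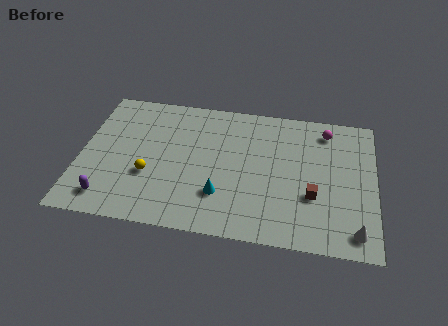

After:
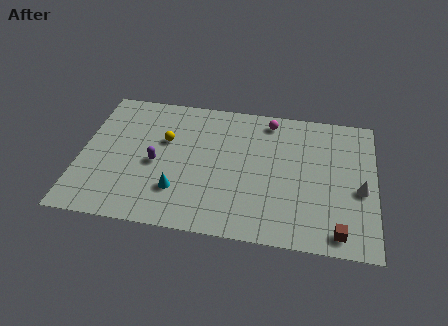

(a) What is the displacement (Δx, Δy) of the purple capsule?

(2.4, 2.9)

From the two frames, the purple capsule sits at roughly (1.7, 1.6) before and (4.1, 4.5) after.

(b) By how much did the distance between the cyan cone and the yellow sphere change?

-0.3

Before: roughly 4.0 units apart; after: 3.7. That's 0.3 units closer together.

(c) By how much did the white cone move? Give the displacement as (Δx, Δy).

(0.2, 2.9)

From the two frames, the white cone sits at roughly (14.9, 1.4) before and (15.1, 4.3) after.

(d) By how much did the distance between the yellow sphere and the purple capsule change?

-1.1

The distance was about 2.9 in the first image and 1.8 in the second, so they moved 1.1 units closer together.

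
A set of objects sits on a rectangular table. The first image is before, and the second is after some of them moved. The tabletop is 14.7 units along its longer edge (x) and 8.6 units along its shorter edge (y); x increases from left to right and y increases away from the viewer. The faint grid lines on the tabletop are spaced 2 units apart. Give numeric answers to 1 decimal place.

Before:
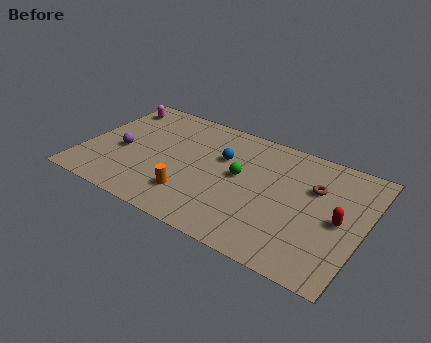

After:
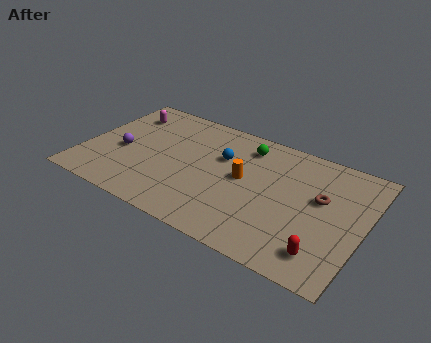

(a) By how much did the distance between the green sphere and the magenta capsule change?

-1.0

The distance was about 7.6 in the first image and 6.6 in the second, so they moved 1.0 units closer together.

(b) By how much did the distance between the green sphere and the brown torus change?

+0.7

They were about 3.9 units apart before and 4.6 after — 0.7 units further apart.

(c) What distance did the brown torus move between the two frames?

0.7

The brown torus moved from about (12.0, 5.7) to (12.4, 5.1), a distance of √(0.4² + 0.6²) ≈ 0.7.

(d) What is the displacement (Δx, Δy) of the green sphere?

(0.0, 2.3)

The green sphere started near (8.2, 4.7) and ended near (8.2, 7.0).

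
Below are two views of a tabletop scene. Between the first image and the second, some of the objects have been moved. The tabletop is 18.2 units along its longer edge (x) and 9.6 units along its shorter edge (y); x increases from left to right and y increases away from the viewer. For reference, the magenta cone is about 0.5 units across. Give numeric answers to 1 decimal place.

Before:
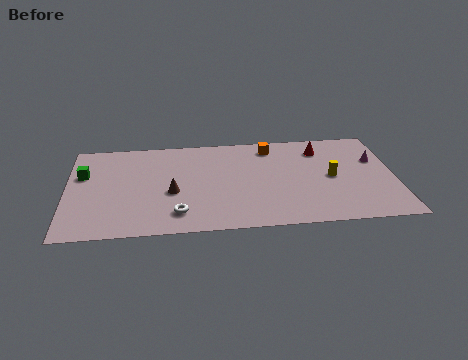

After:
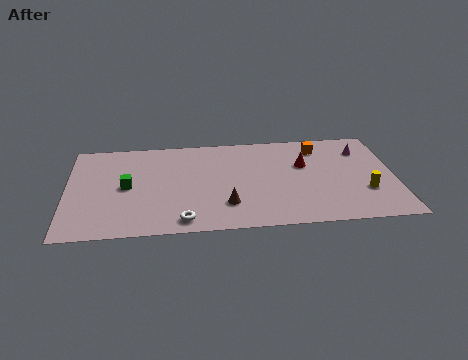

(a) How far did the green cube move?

2.8

The green cube was near (0.9, 6.2) before and (3.3, 4.8) after, so it travelled √(2.4² + 1.4²) ≈ 2.8 units.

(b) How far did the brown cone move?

3.4

The brown cone moved from about (5.8, 4.0) to (8.8, 2.5), a distance of √(3.0² + 1.5²) ≈ 3.4.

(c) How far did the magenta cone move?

1.3

The magenta cone was near (17.2, 6.2) before and (16.5, 7.3) after, so it travelled √(0.7² + 1.1²) ≈ 1.3 units.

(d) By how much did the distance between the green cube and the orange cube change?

+0.5

They were about 10.7 units apart before and 11.2 after — 0.5 units further apart.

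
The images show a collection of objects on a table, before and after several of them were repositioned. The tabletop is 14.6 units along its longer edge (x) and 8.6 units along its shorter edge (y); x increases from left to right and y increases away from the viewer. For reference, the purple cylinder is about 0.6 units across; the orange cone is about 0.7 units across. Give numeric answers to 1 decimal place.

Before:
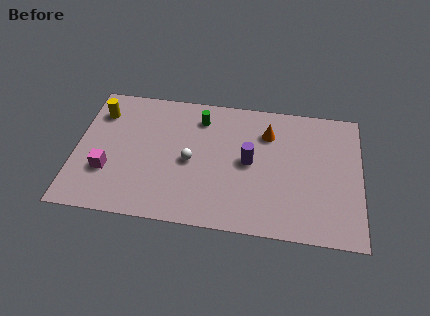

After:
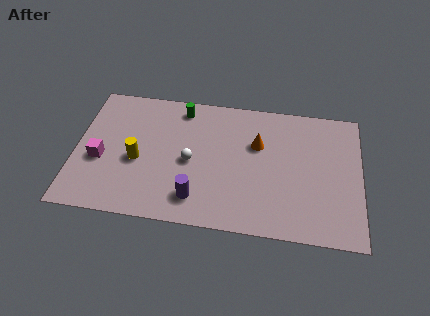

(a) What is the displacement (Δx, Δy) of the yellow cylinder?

(2.1, -2.9)

The yellow cylinder was at about (1.1, 6.6) and moved to about (3.2, 3.7).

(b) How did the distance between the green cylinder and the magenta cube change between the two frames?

-0.6

Before: roughly 6.2 units apart; after: 5.6. That's 0.6 units closer together.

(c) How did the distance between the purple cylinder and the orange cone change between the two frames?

+2.7

Before: roughly 2.2 units apart; after: 4.9. That's 2.7 units further apart.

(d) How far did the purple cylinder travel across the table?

3.7

The purple cylinder was near (8.9, 4.4) before and (6.3, 1.7) after, so it travelled √(2.6² + 2.7²) ≈ 3.7 units.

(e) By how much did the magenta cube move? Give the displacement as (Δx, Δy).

(-0.4, 0.7)

From the two frames, the magenta cube sits at roughly (1.7, 2.8) before and (1.3, 3.5) after.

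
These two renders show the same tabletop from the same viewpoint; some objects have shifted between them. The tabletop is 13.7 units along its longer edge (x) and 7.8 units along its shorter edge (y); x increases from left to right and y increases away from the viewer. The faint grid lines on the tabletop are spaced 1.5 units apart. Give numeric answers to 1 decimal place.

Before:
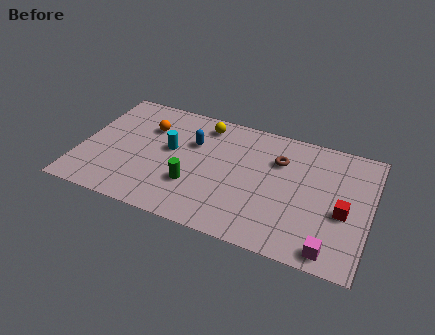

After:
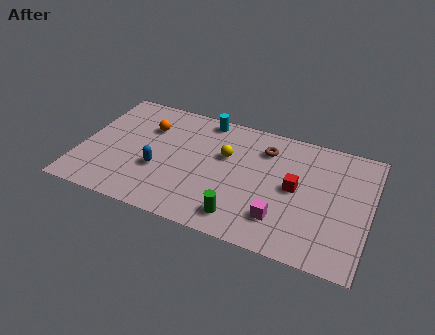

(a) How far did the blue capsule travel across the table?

2.7

From (5.2, 5.2) to (3.8, 2.9), the blue capsule covered √(1.4² + 2.3²) ≈ 2.7 units.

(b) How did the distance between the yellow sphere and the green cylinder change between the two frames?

-0.3

Before: roughly 4.1 units apart; after: 3.8. That's 0.3 units closer together.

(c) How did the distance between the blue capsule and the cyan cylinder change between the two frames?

+3.2

The distance was about 1.3 in the first image and 4.5 in the second, so they moved 3.2 units further apart.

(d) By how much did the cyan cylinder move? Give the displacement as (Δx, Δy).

(1.4, 2.6)

The cyan cylinder was at about (4.2, 4.4) and moved to about (5.6, 7.0).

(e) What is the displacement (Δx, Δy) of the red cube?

(-2.3, 0.7)

From the two frames, the red cube sits at roughly (12.5, 3.3) before and (10.2, 4.0) after.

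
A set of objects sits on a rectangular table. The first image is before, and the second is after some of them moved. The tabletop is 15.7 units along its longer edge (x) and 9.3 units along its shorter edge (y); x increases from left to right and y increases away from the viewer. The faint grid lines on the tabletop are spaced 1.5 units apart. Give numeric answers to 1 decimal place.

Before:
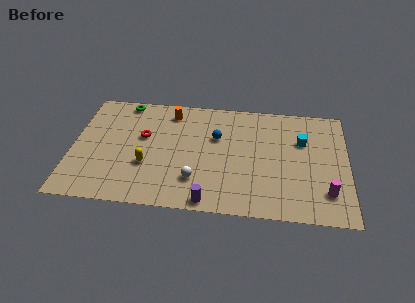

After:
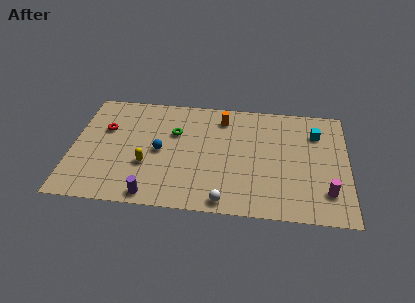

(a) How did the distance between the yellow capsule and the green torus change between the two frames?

-2.1

The distance was about 5.3 in the first image and 3.2 in the second, so they moved 2.1 units closer together.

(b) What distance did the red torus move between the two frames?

2.2

From (4.0, 5.6) to (1.8, 6.0), the red torus covered √(2.2² + 0.4²) ≈ 2.2 units.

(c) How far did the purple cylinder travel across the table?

3.2

The purple cylinder moved from about (7.9, 0.8) to (4.7, 0.9), a distance of √(3.2² + 0.1²) ≈ 3.2.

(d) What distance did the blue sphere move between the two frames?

3.5

From (8.2, 6.0) to (5.0, 4.5), the blue sphere covered √(3.2² + 1.5²) ≈ 3.5 units.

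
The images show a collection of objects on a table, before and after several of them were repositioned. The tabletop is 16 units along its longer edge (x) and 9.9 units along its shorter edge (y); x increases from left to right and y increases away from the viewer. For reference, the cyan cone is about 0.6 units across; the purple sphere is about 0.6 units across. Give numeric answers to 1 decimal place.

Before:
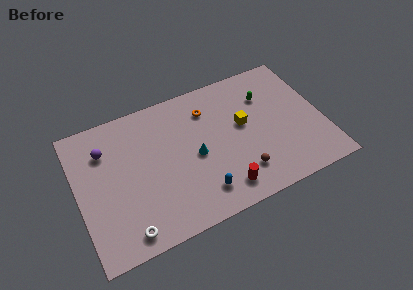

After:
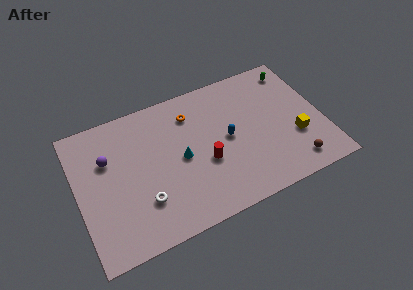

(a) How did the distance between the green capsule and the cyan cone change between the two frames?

+3.2

The distance was about 5.6 in the first image and 8.8 in the second, so they moved 3.2 units further apart.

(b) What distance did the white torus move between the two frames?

2.1

The white torus was near (2.7, 1.2) before and (4.0, 2.8) after, so it travelled √(1.3² + 1.6²) ≈ 2.1 units.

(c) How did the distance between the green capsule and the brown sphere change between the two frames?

+1.6

The distance was about 5.4 in the first image and 7.0 in the second, so they moved 1.6 units further apart.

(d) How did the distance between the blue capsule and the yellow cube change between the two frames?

-0.4

They were about 5.0 units apart before and 4.6 after — 0.4 units closer together.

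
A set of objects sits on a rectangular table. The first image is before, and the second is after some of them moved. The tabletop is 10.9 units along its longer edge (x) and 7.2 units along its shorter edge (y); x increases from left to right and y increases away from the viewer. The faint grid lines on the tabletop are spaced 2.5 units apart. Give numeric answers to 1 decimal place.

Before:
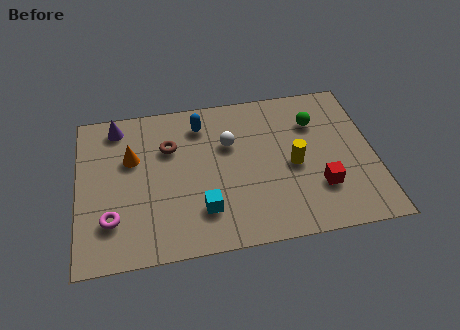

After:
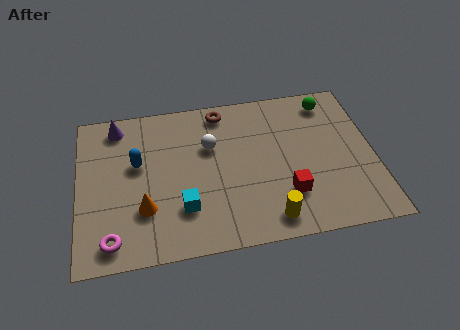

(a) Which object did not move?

the purple cone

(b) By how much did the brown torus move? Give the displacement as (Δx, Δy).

(2.0, 1.4)

The brown torus started near (3.4, 4.9) and ended near (5.4, 6.3).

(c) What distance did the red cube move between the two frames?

1.2

From (8.8, 2.1) to (7.6, 2.0), the red cube covered √(1.2² + 0.1²) ≈ 1.2 units.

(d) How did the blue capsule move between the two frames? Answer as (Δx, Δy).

(-2.4, -1.5)

The blue capsule was at about (4.6, 5.8) and moved to about (2.2, 4.3).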